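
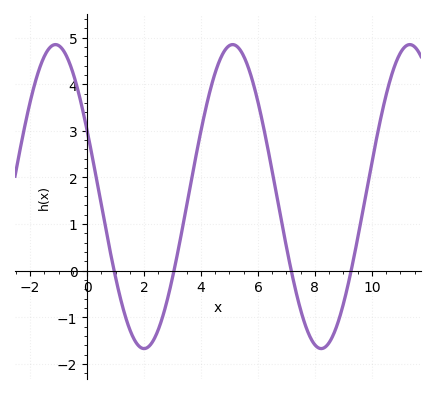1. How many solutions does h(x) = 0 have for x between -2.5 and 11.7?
4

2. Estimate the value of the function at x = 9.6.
1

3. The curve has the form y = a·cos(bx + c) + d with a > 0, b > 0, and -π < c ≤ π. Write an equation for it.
y = 3.26cos(1x + 1.1) + 1.59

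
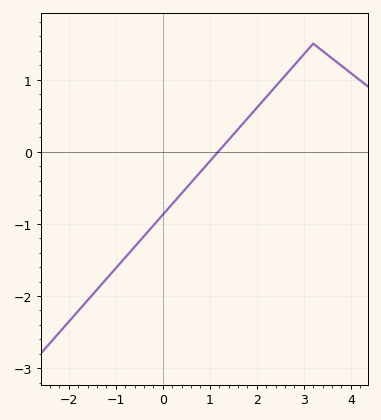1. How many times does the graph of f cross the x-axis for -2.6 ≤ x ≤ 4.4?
1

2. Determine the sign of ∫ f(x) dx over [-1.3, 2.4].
negative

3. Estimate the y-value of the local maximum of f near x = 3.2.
1.5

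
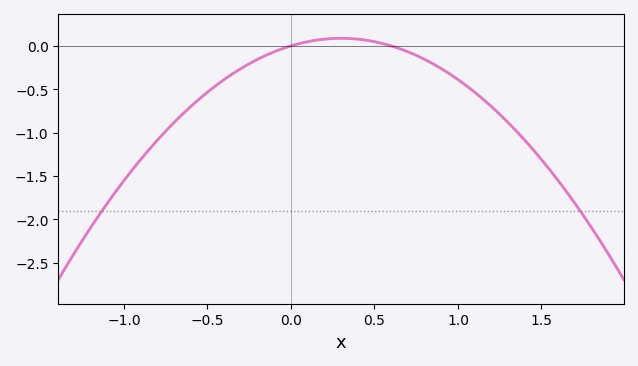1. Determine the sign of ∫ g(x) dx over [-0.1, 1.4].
negative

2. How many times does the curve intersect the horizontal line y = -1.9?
2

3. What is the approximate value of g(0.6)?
0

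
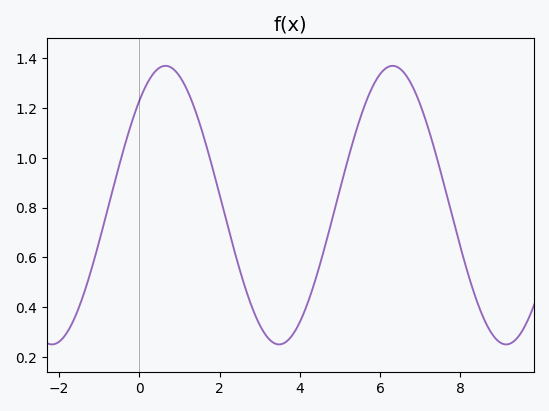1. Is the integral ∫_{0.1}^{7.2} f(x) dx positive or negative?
positive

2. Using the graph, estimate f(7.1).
1.16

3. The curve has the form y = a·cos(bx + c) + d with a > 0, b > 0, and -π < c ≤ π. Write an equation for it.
y = 0.56cos(1.1x - 0.72) + 0.81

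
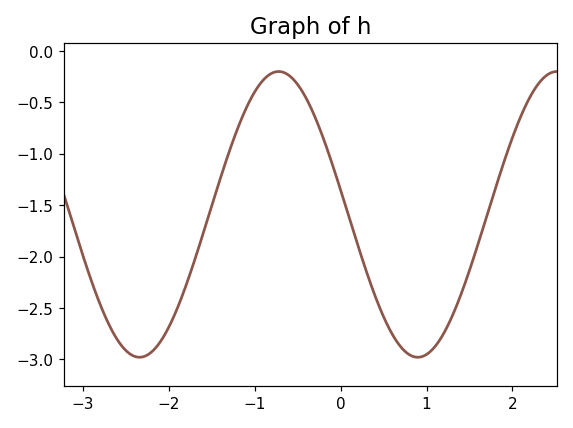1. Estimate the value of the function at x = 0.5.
-2.59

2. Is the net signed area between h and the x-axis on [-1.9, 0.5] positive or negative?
negative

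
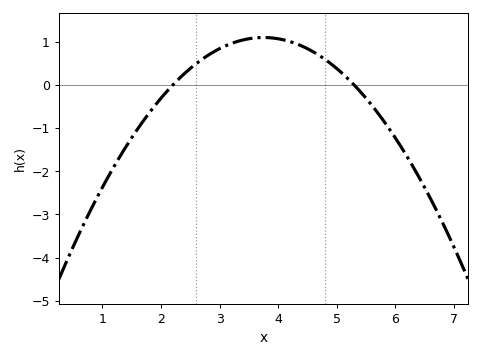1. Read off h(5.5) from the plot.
-0.3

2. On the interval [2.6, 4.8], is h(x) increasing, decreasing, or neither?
neither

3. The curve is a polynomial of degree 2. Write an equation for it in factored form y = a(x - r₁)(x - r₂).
y = -0.46(x - 2.2)(x - 5.3)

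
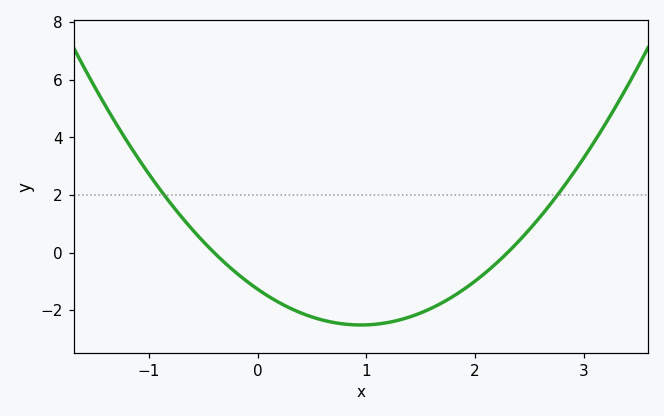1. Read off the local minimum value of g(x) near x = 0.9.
-2.6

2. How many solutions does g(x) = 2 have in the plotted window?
2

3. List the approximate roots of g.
-0.4, 2.3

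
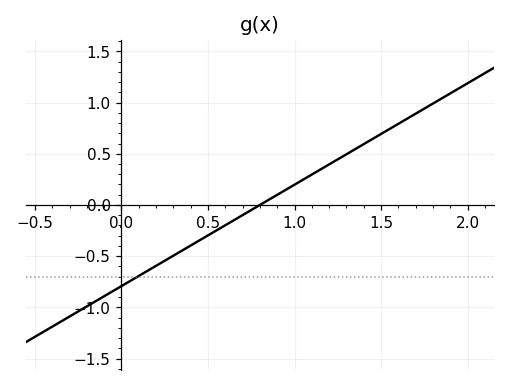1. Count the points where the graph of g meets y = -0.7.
1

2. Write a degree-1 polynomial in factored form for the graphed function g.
y = 0.99(x - 0.8)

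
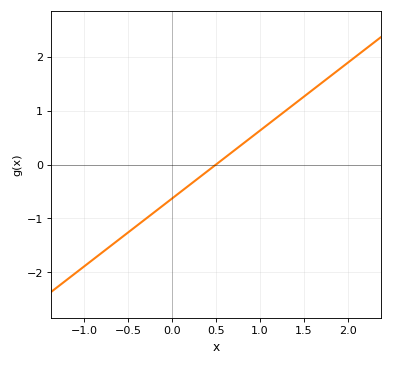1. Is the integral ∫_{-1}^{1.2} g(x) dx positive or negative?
negative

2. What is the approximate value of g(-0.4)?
-1.1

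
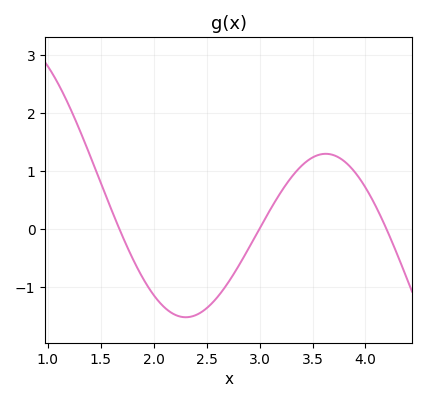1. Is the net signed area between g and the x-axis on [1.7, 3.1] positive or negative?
negative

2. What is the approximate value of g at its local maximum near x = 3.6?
1.3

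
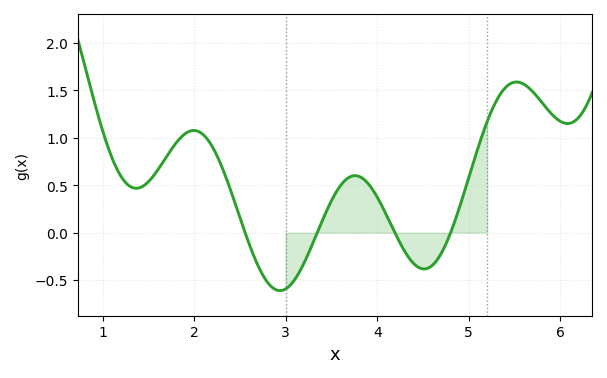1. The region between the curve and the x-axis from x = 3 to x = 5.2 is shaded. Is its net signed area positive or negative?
positive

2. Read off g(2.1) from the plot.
1.03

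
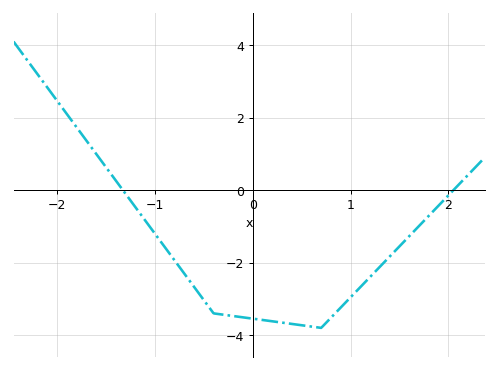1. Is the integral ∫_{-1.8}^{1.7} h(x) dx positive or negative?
negative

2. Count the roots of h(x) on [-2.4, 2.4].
2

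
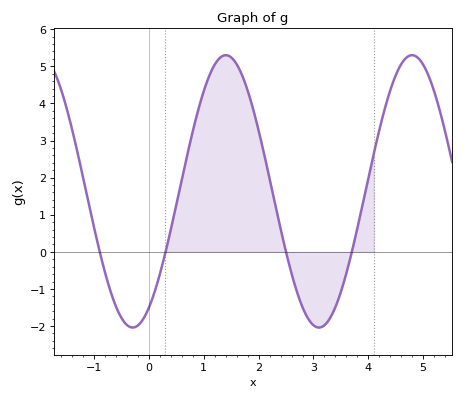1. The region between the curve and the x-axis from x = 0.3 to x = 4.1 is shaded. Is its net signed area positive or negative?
positive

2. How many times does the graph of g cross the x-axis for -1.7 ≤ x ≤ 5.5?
4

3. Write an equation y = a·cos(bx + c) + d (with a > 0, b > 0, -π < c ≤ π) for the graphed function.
y = 3.67cos(1.85x - 2.59) + 1.63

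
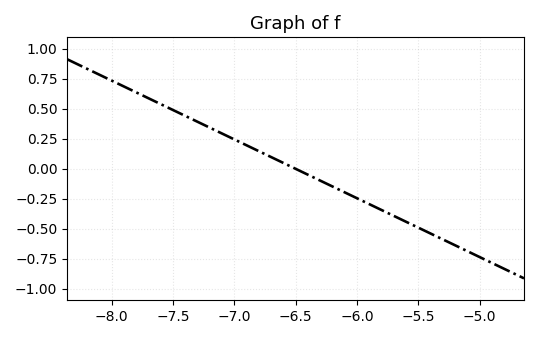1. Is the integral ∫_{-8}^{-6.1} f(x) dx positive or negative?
positive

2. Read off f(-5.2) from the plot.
-0.637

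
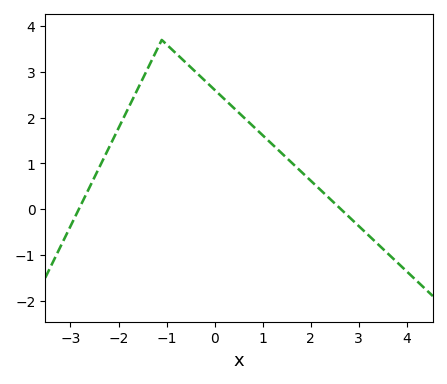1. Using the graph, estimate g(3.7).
-1.06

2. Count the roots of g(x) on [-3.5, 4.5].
2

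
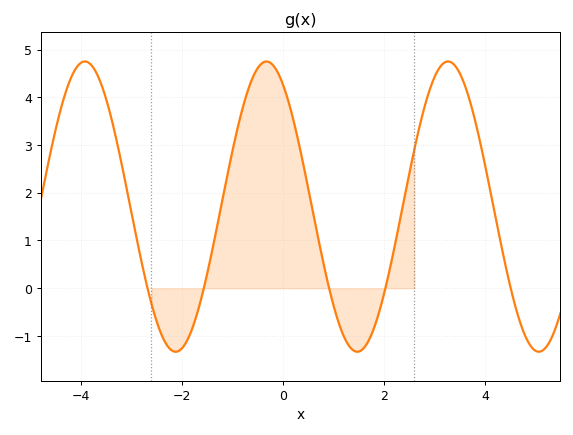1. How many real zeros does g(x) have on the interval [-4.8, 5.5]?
5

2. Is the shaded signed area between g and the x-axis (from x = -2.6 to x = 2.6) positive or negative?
positive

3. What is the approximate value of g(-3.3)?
3.1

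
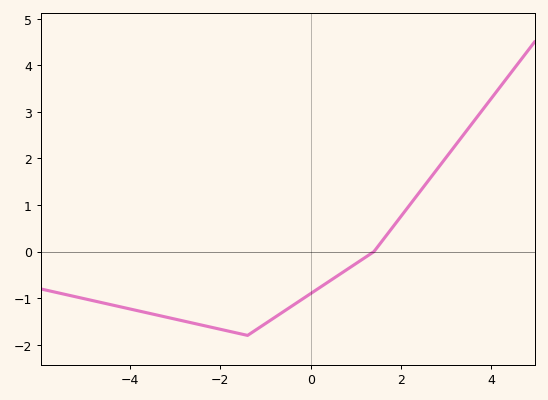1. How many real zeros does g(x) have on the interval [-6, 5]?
1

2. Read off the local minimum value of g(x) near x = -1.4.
-1.8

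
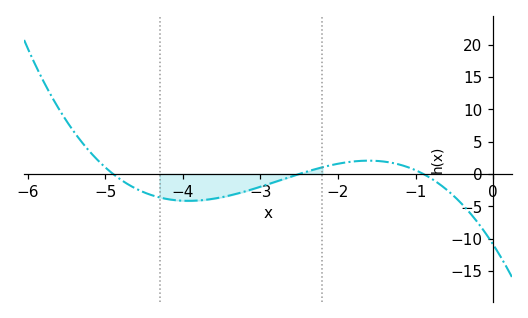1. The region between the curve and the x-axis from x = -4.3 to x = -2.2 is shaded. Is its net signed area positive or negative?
negative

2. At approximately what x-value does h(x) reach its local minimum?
-3.93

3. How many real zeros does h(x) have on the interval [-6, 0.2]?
3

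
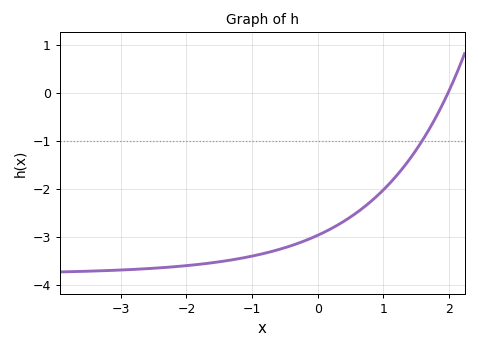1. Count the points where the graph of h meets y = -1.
1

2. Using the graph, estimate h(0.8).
-2.3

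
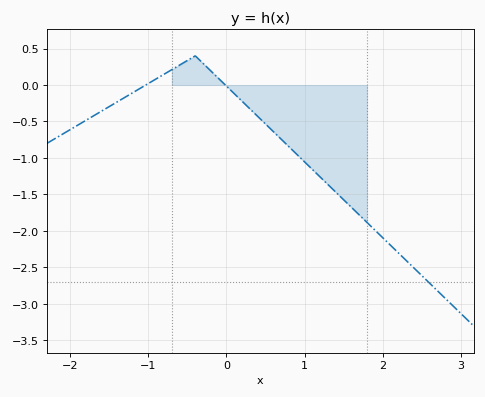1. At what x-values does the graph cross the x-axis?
-1, 0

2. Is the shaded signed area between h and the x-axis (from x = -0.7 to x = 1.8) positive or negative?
negative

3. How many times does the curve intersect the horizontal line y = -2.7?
1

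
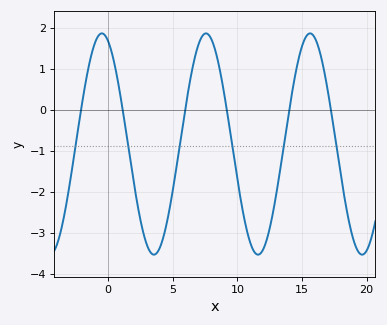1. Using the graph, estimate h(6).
0.1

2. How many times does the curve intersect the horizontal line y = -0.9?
6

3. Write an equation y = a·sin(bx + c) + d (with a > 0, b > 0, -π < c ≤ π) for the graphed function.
y = 2.7sin(0.78x + 2) - 0.84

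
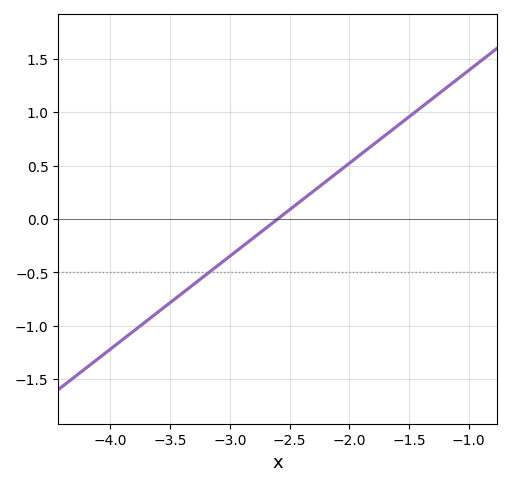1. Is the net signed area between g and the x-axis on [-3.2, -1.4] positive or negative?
positive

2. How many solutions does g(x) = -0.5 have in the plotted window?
1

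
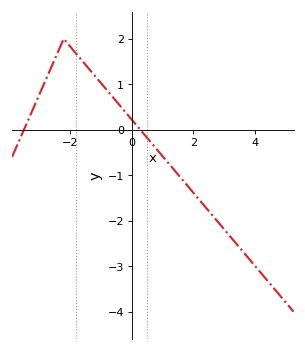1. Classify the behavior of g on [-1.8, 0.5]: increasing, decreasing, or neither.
decreasing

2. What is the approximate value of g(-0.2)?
0.387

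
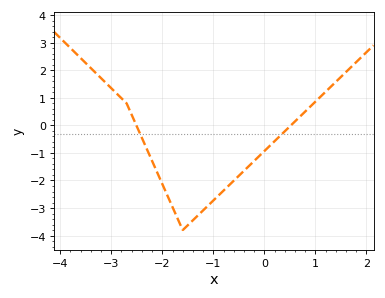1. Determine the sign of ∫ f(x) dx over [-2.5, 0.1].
negative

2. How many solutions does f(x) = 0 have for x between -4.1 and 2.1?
2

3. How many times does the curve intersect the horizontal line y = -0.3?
2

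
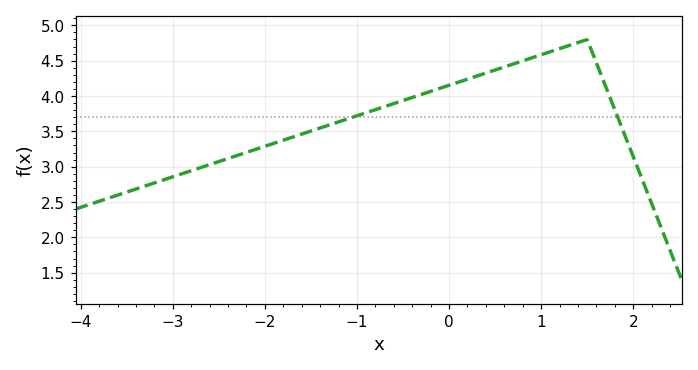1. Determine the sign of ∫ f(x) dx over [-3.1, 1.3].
positive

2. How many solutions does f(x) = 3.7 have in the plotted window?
2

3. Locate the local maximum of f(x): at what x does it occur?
1.5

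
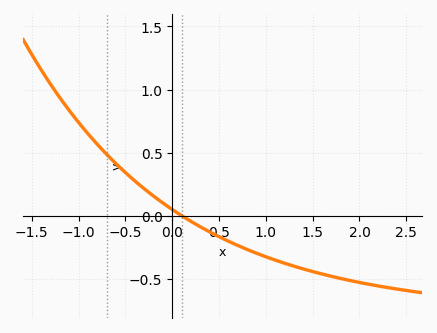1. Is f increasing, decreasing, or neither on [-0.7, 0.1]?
decreasing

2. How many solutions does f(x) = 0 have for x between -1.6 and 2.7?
1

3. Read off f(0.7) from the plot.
-0.25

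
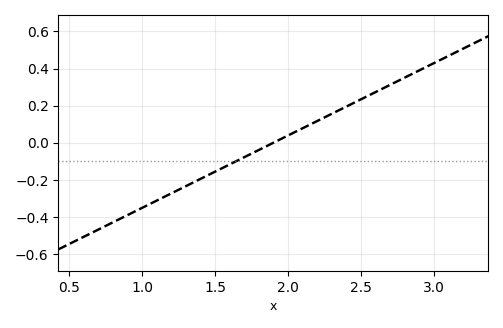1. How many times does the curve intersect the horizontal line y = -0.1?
1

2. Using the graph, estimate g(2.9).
0.39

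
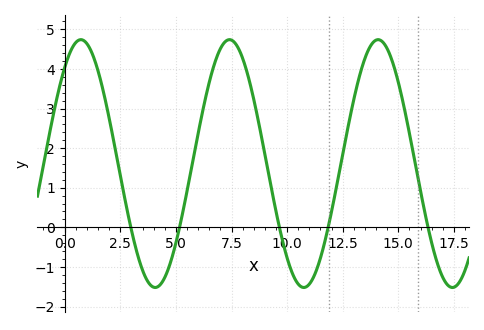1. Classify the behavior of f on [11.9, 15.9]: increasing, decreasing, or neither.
neither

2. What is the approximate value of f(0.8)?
4.7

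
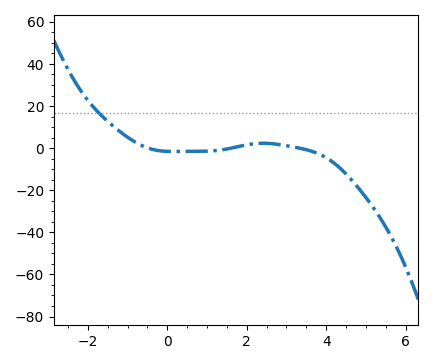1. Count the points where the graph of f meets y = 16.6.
1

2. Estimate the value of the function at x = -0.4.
0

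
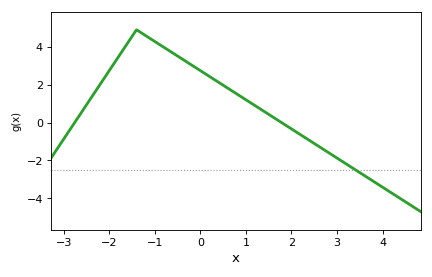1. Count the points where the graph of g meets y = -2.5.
1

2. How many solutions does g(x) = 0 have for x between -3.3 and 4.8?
2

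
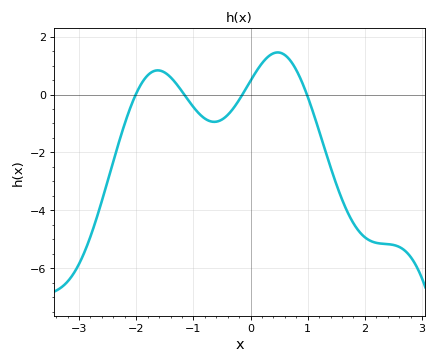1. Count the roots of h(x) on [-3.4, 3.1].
4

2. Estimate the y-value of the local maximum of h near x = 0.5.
1.4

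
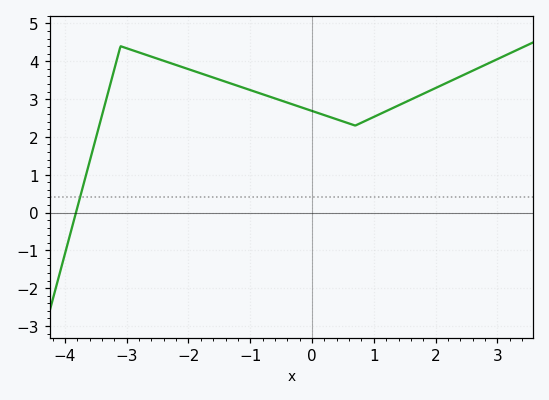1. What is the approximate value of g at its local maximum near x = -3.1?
4.4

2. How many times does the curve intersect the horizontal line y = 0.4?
1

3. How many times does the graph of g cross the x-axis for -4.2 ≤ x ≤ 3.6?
1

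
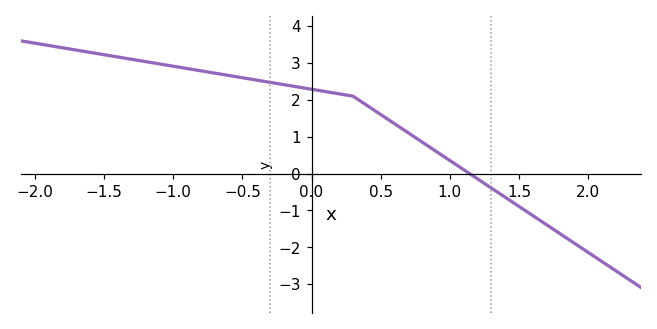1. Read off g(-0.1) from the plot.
2.35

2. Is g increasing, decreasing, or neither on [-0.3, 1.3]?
decreasing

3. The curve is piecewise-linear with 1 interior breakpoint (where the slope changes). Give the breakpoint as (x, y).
(0.3, 2.1)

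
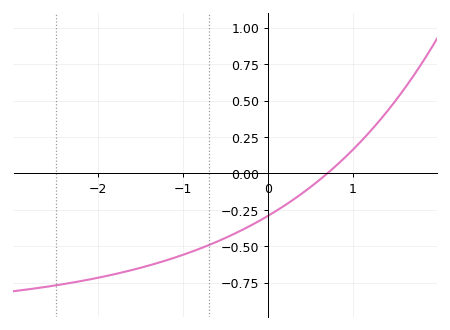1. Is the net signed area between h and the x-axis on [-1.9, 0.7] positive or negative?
negative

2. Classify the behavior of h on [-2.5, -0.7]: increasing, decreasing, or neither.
increasing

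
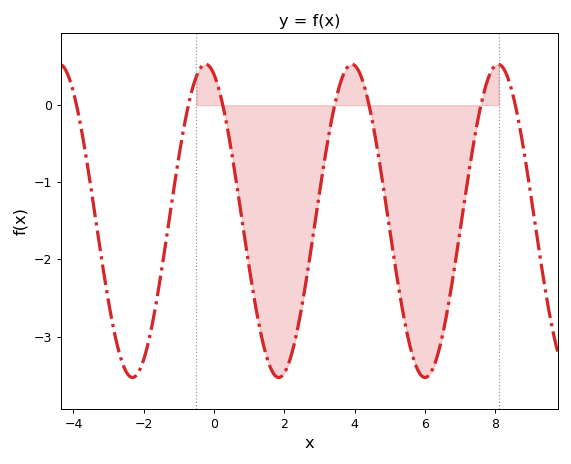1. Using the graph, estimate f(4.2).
0.353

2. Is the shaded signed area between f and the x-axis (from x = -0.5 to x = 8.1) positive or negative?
negative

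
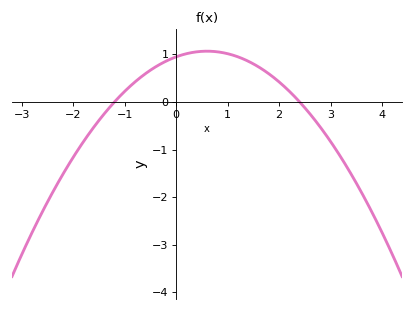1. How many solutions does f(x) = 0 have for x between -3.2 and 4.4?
2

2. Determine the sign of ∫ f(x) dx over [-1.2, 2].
positive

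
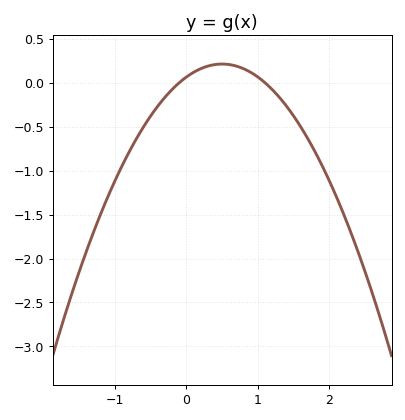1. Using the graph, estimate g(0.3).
0.2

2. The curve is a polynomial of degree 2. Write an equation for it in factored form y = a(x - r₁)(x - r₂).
y = -0.59(x + 0.1)(x - 1.1)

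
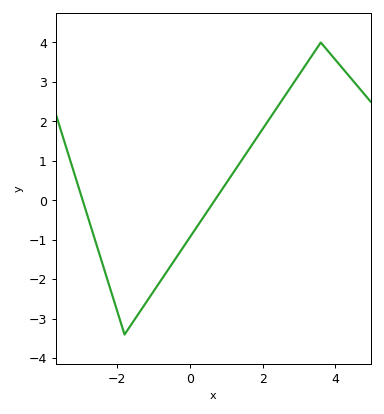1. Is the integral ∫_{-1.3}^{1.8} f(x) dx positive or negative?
negative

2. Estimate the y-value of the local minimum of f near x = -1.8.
-3.4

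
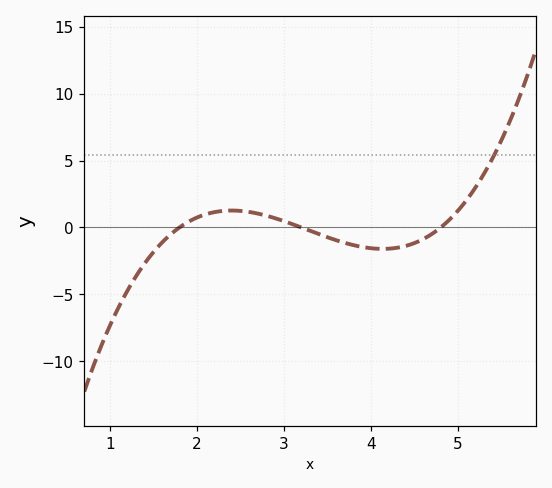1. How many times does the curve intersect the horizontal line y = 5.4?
1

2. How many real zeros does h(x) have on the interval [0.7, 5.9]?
3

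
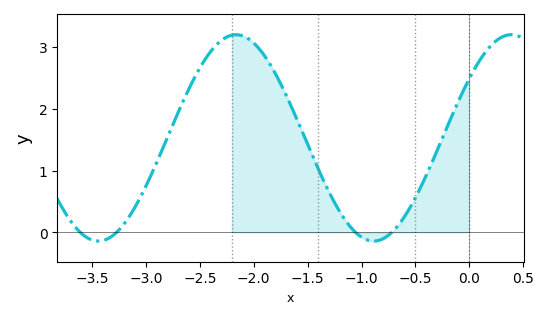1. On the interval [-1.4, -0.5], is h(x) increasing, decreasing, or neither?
neither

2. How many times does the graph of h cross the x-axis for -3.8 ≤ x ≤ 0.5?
4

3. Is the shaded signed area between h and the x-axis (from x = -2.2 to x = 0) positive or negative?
positive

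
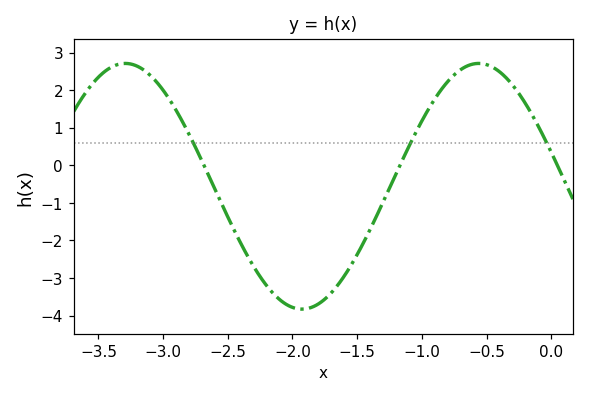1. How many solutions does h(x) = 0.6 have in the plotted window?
3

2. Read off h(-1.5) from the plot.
-2.38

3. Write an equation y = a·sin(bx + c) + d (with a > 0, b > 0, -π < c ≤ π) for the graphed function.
y = 3.27sin(2.3x + 2.86) - 0.56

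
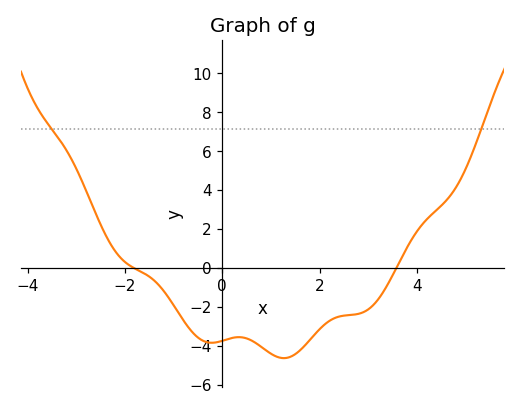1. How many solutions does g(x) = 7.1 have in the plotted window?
2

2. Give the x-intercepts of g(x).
-1.8, 3.6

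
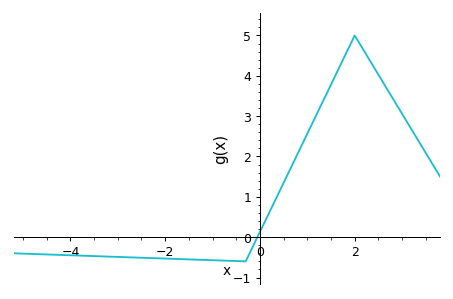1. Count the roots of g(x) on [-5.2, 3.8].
1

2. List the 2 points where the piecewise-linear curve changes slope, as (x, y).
(-0.3, -0.6); (2, 5)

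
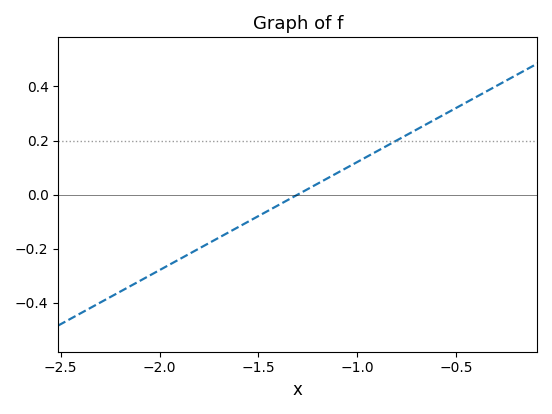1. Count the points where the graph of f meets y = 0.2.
1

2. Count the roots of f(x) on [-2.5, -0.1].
1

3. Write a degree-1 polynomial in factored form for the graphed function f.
y = 0.4(x + 1.3)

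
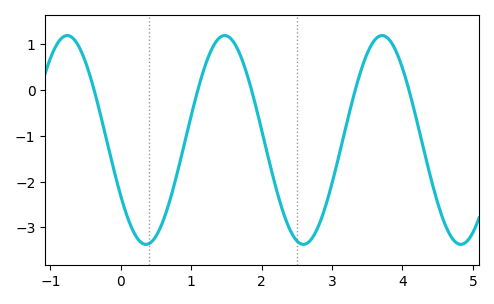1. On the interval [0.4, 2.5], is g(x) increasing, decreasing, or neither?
neither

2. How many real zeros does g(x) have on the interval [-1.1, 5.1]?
5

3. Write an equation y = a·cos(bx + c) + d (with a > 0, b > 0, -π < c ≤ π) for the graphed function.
y = 2.28cos(2.8x + 2.1) - 1.09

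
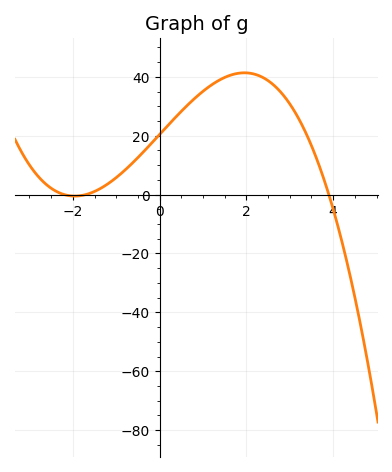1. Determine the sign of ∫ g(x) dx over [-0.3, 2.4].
positive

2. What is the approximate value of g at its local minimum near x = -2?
0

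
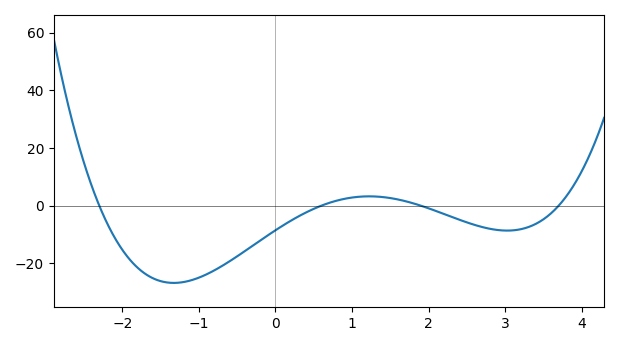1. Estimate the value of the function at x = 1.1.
4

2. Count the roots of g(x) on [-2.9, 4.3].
4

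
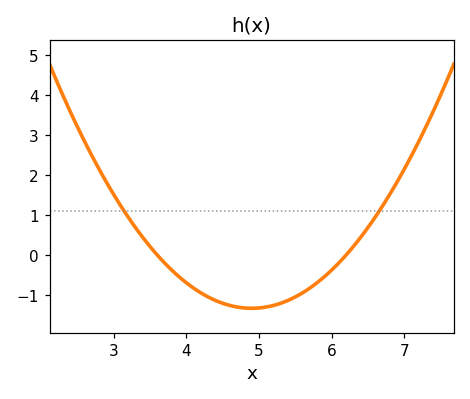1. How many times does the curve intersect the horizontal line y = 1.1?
2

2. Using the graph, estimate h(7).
2.15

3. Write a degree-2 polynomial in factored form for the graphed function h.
y = 0.79(x - 3.6)(x - 6.2)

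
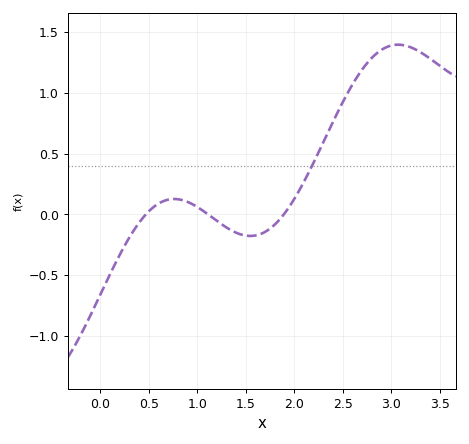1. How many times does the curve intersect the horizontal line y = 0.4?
1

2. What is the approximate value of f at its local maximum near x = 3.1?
1.4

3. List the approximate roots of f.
0.5, 1.1, 1.9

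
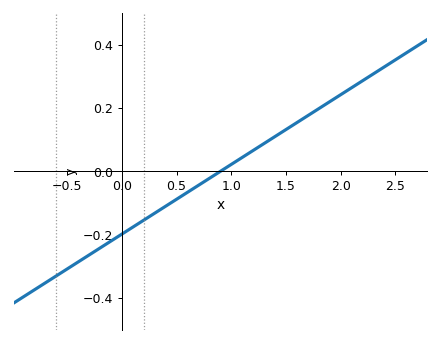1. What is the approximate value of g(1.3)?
0.08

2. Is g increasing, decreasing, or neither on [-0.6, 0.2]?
increasing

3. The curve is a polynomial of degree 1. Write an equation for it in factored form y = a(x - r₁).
y = 0.22(x - 0.9)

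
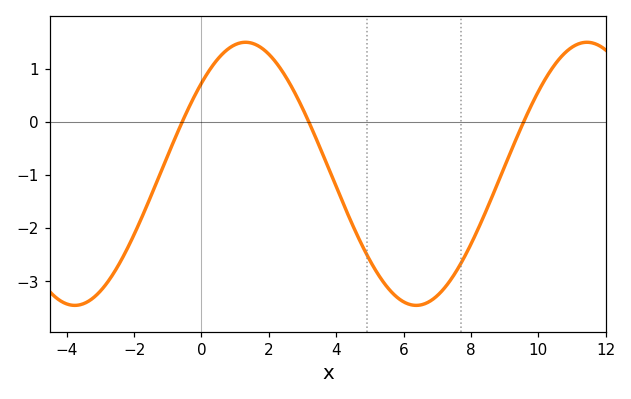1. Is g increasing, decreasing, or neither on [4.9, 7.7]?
neither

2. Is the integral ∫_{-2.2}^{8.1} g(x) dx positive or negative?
negative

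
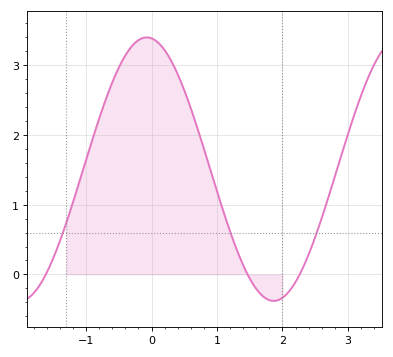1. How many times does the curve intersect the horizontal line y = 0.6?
3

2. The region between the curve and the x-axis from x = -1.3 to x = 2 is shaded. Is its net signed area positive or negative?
positive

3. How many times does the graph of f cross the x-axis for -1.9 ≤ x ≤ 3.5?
3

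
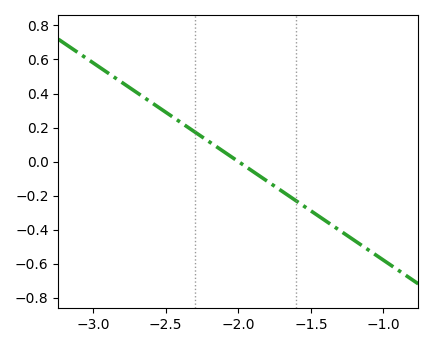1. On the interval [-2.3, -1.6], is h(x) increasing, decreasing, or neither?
decreasing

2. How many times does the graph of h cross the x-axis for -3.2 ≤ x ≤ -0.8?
1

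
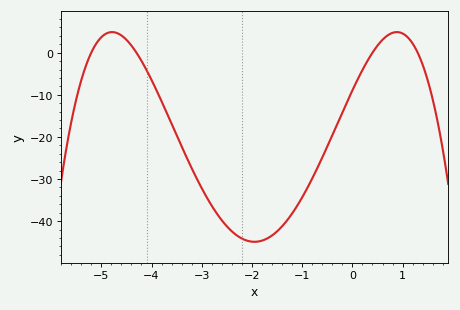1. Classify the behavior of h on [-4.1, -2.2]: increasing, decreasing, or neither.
decreasing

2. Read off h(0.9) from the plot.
4.88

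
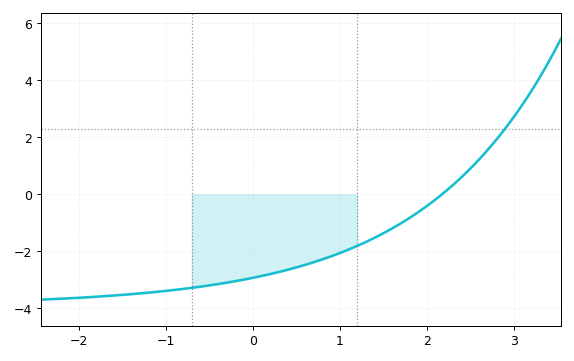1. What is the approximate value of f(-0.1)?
-2.99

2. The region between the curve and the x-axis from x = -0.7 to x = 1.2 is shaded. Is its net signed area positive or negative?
negative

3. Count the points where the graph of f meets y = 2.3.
1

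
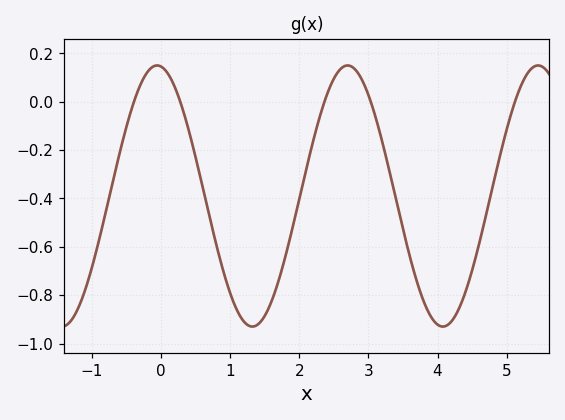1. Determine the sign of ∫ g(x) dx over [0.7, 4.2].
negative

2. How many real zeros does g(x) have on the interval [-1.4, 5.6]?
5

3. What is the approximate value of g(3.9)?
-0.88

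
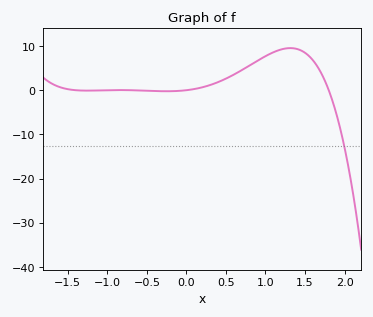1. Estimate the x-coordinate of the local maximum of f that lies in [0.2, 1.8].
1.3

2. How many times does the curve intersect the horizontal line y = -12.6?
1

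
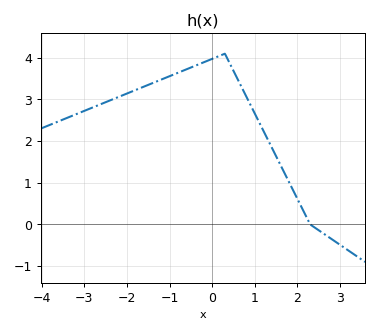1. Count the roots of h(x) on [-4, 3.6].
1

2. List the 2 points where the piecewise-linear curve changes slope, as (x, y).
(0.3, 4.1); (2.3, 0)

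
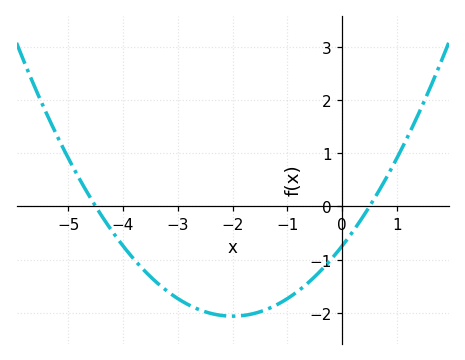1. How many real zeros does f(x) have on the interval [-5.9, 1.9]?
2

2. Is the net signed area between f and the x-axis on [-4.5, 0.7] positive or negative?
negative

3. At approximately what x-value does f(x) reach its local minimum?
-2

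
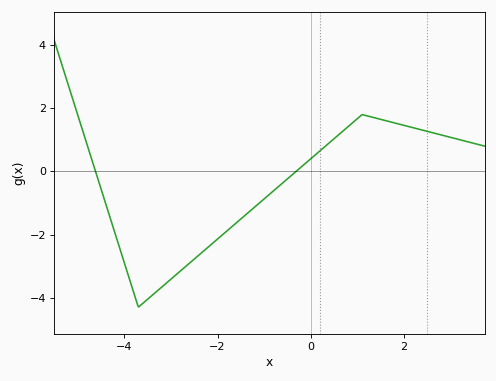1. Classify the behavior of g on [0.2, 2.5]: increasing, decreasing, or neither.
neither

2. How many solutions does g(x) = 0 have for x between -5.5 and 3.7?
2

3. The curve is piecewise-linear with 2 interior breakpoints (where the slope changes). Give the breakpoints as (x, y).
(-3.7, -4.3); (1.1, 1.8)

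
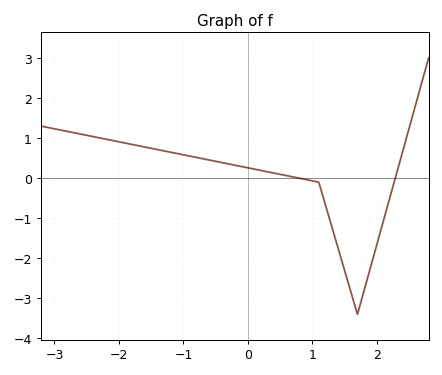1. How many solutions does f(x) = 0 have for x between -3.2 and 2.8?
2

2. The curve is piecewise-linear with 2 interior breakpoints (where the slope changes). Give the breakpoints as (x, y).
(1.1, -0.1); (1.7, -3.4)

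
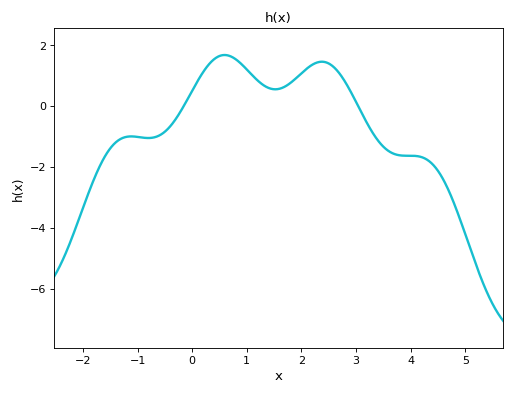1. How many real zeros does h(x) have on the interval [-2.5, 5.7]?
2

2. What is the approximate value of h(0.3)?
1.36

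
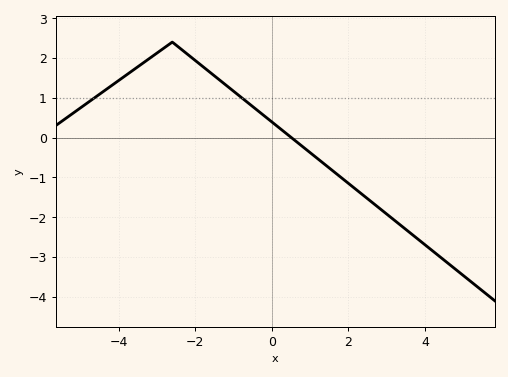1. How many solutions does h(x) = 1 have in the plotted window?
2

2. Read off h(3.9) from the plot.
-2.6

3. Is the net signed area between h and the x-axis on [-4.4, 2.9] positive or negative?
positive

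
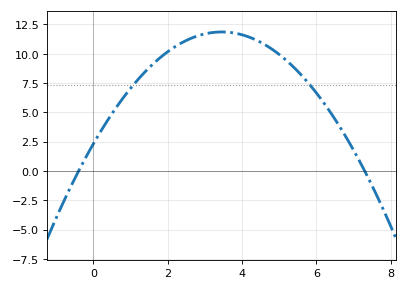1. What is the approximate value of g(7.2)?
0.5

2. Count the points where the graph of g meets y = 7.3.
2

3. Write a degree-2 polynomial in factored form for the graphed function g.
y = -0.8(x + 0.4)(x - 7.3)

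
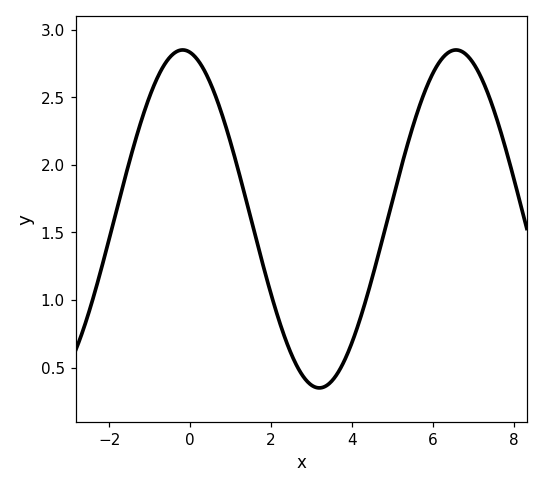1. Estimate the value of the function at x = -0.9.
2.6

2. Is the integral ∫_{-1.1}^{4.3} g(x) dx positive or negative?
positive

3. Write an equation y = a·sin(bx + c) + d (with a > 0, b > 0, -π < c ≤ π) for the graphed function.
y = 1.25sin(0.93x + 1.7) + 1.6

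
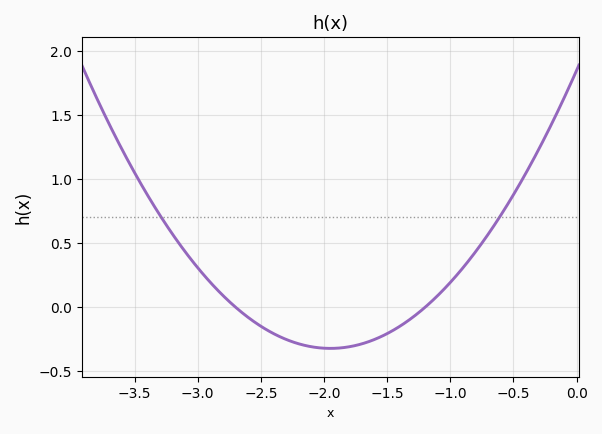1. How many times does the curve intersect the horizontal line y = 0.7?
2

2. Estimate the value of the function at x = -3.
0.3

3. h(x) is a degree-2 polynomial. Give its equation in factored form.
y = 0.57(x + 2.7)(x + 1.2)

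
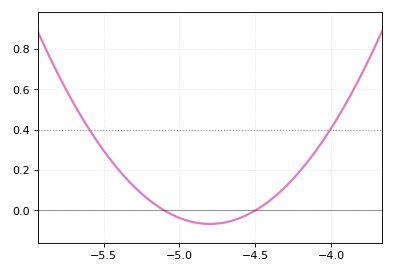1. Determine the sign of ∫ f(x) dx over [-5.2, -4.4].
negative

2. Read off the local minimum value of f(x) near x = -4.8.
-0.06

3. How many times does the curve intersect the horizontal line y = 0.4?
2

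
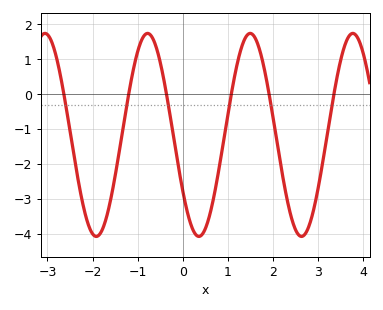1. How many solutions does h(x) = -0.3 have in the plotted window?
6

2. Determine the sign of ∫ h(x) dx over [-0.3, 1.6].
negative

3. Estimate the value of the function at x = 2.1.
-1.44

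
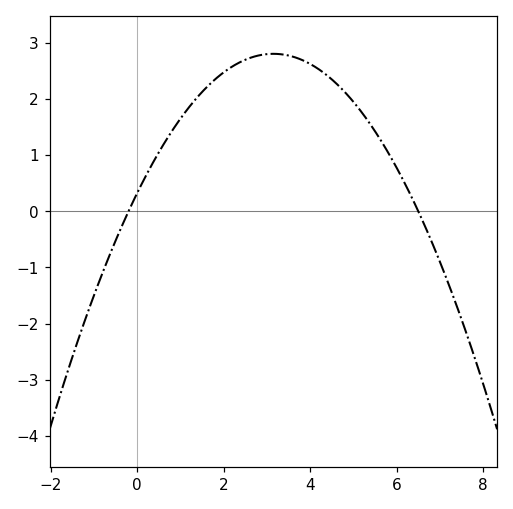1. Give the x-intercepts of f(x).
-0.2, 6.5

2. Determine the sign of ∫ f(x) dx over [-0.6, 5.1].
positive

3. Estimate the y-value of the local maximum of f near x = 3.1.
2.81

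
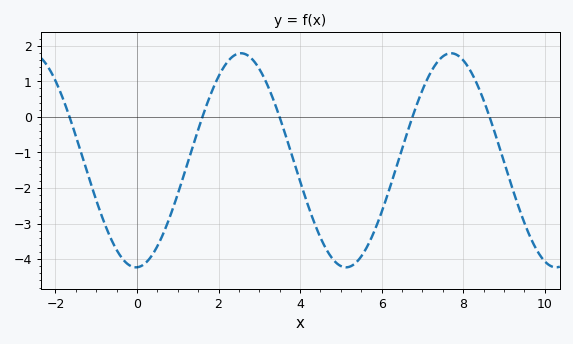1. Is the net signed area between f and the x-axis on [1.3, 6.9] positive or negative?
negative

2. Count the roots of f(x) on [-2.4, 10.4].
5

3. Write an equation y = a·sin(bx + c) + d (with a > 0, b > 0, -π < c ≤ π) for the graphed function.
y = 3.01sin(1.22x - 1.54) - 1.22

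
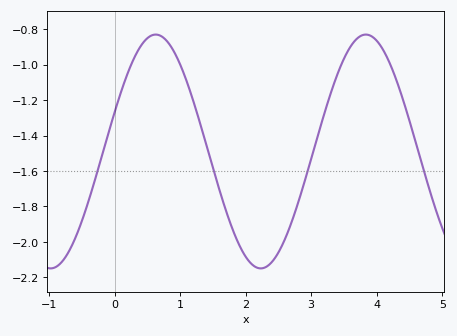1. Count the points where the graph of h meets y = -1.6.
4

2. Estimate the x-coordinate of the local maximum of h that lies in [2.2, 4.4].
3.83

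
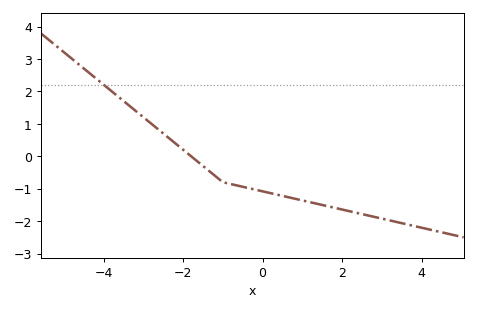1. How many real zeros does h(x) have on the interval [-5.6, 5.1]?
1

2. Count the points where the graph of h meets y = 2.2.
1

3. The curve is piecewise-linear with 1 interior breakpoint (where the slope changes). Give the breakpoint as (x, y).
(-1, -0.8)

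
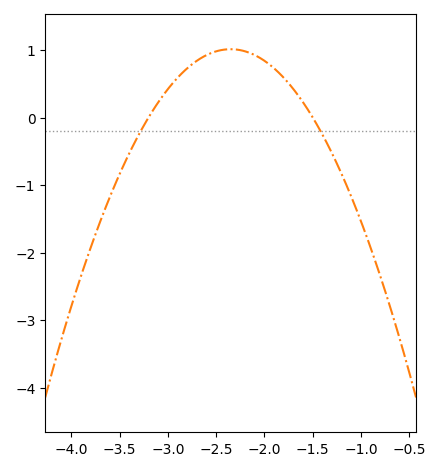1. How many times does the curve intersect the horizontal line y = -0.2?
2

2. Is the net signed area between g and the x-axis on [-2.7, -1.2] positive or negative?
positive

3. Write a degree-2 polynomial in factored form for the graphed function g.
y = -1.4(x + 3.2)(x + 1.5)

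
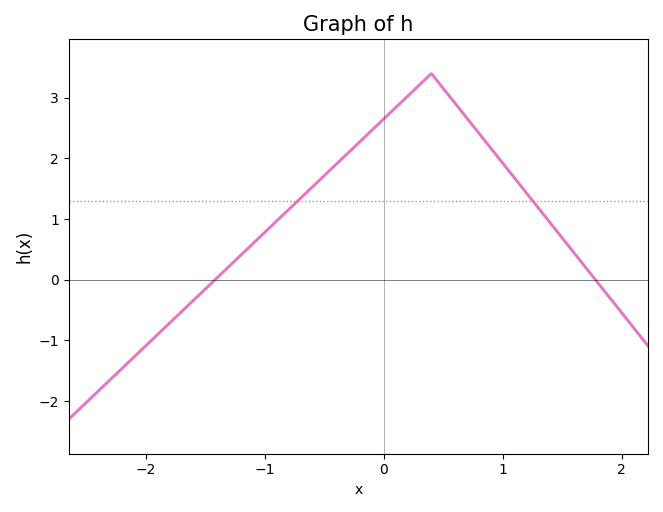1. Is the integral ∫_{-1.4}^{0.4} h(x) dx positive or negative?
positive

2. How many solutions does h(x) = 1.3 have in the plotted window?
2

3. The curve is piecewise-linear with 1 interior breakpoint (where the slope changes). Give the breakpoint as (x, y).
(0.4, 3.4)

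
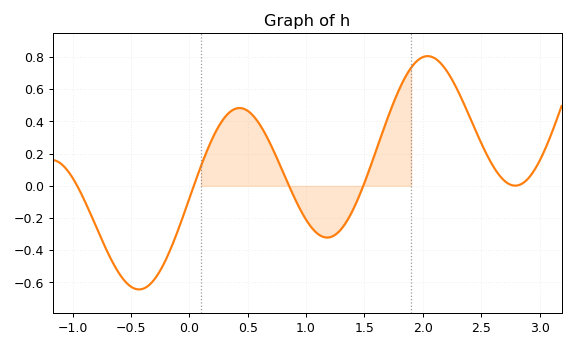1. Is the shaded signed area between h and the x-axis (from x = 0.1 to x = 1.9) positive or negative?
positive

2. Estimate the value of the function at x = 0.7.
0.252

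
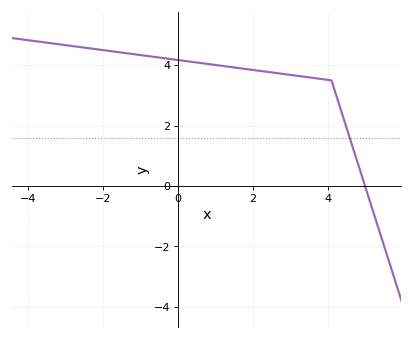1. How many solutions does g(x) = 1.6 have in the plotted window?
1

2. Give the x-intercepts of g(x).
5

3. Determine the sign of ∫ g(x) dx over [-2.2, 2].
positive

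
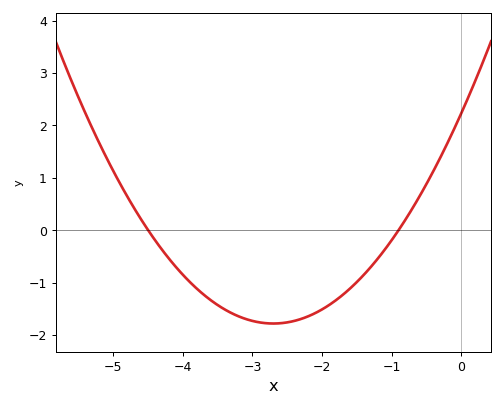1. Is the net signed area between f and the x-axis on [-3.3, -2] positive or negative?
negative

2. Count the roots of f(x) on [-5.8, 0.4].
2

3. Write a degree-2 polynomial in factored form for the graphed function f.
y = 0.55(x + 4.5)(x + 0.9)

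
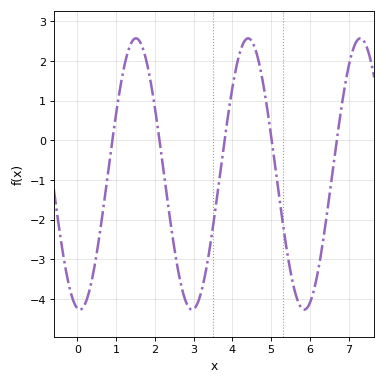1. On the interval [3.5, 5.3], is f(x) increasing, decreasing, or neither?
neither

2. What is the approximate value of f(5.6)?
-3.8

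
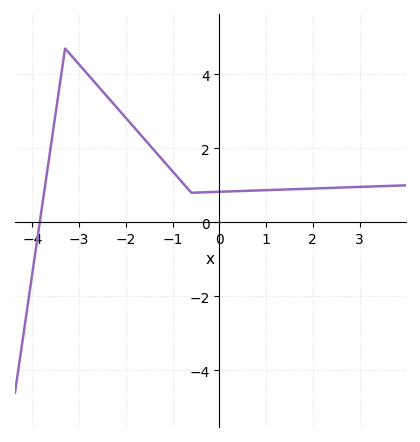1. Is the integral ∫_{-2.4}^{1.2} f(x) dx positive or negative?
positive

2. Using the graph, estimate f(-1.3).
1.8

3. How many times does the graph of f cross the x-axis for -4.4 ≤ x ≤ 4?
1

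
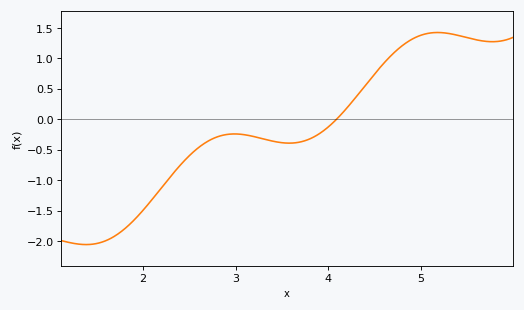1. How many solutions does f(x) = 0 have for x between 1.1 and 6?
1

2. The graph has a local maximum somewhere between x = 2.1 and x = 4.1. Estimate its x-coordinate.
3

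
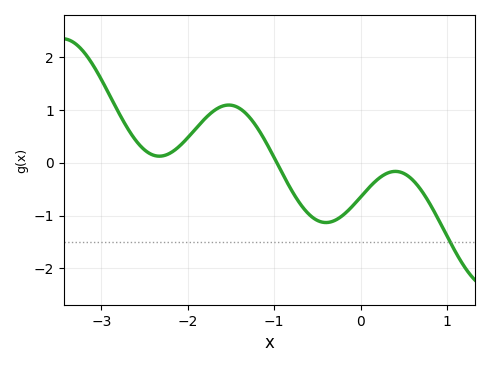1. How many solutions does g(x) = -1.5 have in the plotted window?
1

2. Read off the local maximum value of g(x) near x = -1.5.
1.1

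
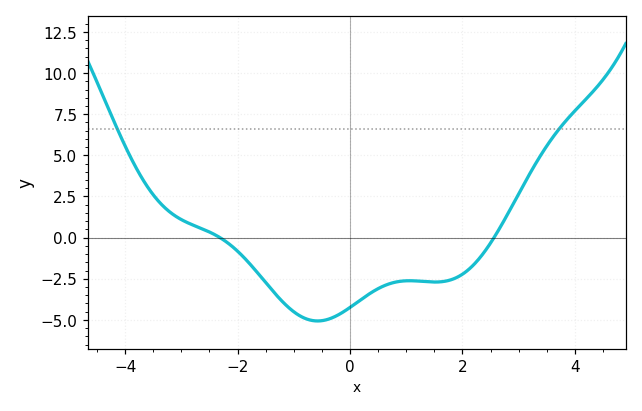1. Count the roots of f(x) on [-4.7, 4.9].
2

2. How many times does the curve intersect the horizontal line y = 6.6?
2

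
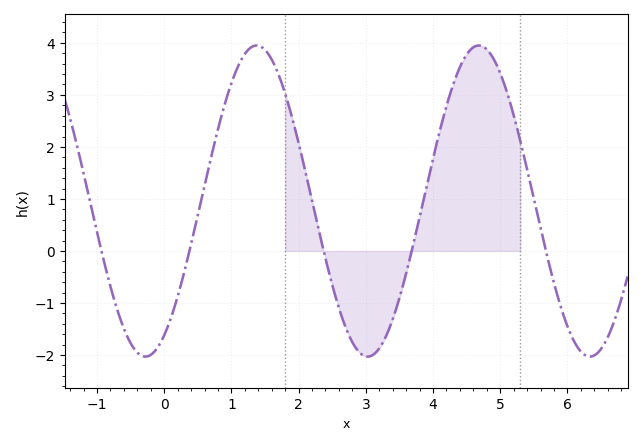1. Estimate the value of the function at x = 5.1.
3.1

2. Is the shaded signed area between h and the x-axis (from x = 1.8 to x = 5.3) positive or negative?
positive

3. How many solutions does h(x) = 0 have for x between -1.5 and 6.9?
5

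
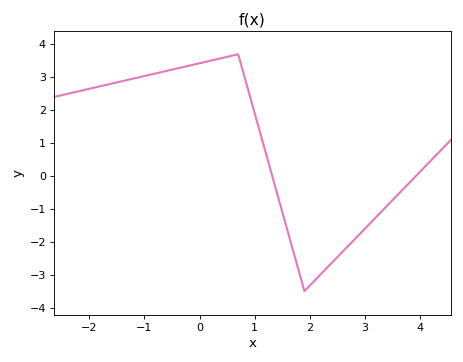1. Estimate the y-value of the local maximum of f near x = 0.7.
3.7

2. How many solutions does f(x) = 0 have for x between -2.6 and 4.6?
2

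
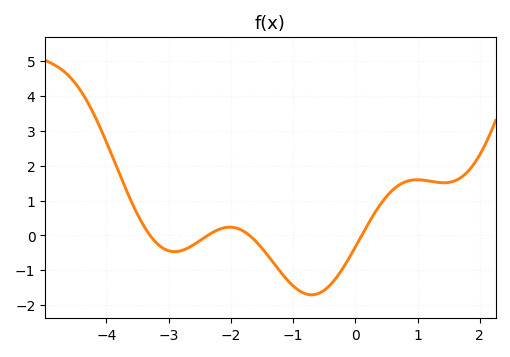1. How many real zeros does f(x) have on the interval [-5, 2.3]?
4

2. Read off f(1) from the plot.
1.6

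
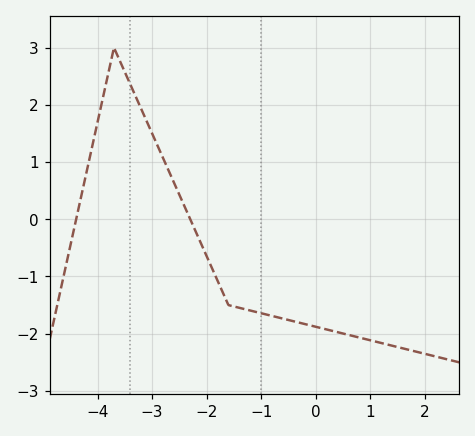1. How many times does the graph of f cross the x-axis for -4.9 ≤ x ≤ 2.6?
2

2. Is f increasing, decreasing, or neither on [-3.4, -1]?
decreasing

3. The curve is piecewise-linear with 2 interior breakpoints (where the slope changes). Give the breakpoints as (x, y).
(-3.7, 3); (-1.6, -1.5)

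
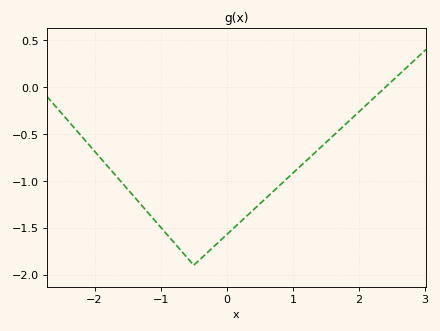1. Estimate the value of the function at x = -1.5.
-1.09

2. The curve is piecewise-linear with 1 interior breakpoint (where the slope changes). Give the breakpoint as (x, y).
(-0.5, -1.9)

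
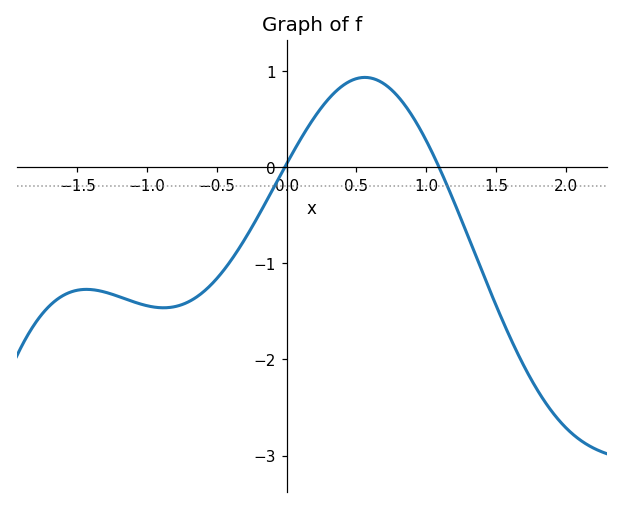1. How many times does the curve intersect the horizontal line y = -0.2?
2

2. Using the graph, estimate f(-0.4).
-0.971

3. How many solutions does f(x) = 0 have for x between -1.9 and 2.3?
2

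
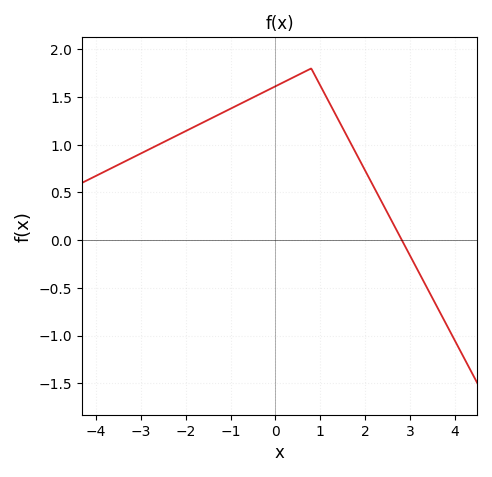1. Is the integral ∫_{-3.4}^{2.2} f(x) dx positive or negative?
positive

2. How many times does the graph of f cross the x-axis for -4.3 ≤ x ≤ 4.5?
1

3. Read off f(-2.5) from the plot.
1.03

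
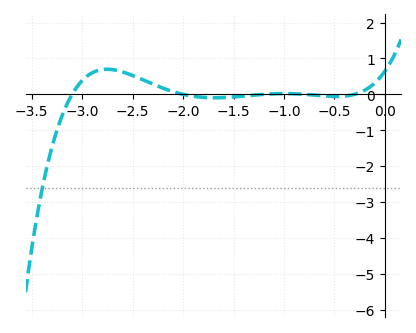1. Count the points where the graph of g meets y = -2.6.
1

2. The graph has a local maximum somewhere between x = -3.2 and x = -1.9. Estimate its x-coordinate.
-2.75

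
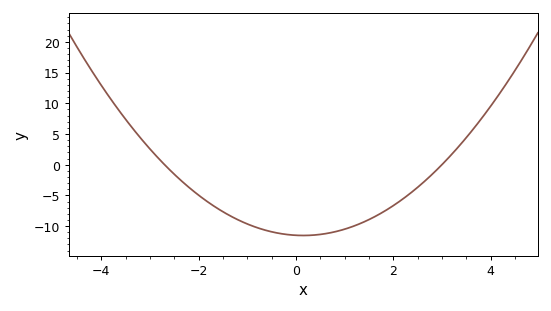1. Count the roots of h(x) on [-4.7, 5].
2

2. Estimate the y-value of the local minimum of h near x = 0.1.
-11.5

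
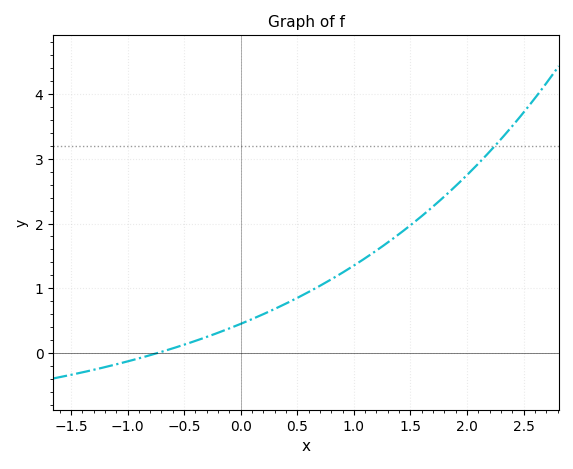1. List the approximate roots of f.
-0.734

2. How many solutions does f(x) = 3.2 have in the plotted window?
1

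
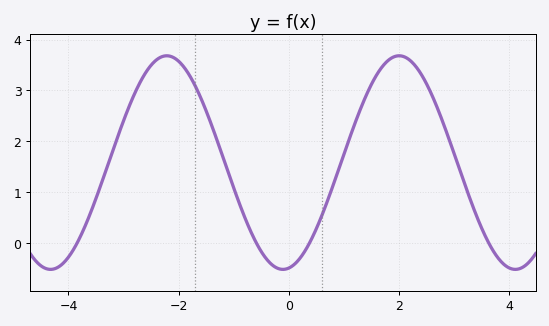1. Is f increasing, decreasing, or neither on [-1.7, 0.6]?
neither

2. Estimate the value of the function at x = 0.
-0.493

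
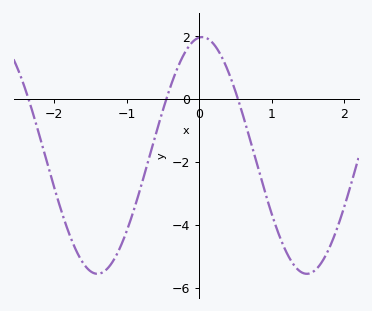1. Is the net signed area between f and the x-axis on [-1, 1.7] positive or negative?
negative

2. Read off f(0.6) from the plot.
-0.4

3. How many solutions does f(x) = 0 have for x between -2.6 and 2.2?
3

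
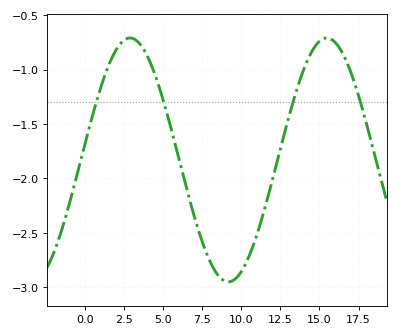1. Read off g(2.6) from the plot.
-0.7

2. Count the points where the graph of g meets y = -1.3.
4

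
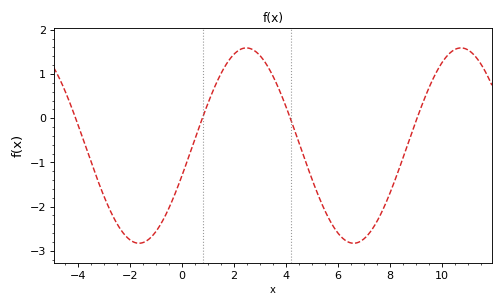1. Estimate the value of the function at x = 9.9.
1.15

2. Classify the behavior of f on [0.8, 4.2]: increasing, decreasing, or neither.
neither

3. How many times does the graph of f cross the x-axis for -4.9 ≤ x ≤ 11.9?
4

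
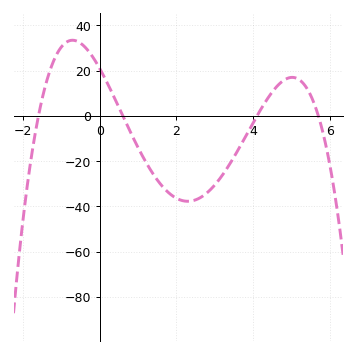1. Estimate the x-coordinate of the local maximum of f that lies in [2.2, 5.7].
5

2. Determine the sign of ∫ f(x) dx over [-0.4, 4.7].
negative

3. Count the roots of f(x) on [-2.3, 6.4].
4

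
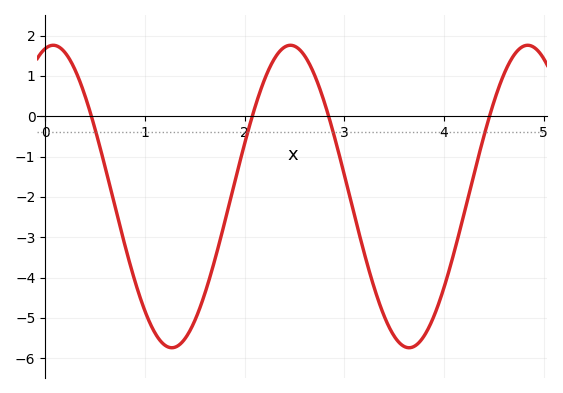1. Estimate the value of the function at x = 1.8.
-2.63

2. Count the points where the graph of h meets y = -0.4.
4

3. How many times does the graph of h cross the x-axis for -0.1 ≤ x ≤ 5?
4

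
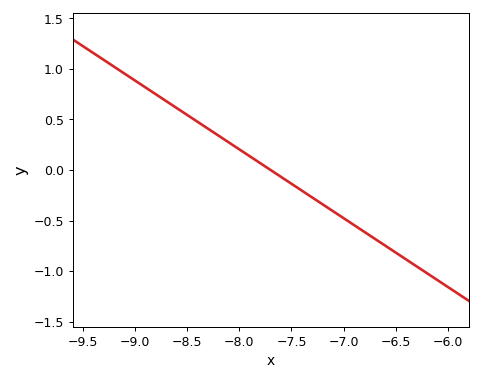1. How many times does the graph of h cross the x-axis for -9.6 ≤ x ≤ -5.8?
1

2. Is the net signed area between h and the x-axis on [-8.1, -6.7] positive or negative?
negative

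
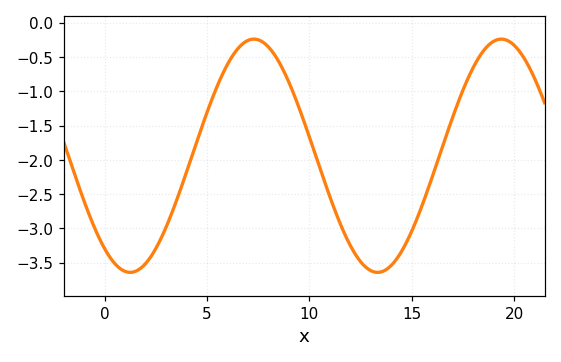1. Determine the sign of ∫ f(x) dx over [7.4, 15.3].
negative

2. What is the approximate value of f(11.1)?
-2.6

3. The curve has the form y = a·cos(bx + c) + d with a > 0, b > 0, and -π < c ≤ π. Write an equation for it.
y = 1.7cos(0.52x + 2.5) - 1.94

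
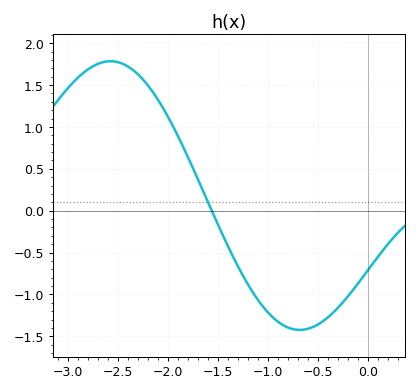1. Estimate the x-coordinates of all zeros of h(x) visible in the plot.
-1.55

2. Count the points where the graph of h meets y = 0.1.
1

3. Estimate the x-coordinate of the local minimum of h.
-0.7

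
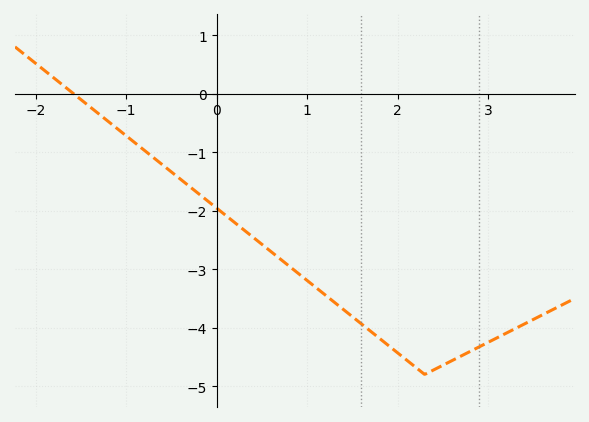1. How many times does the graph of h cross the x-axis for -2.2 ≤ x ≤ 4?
1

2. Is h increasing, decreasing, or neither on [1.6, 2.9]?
neither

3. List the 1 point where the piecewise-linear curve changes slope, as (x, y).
(2.3, -4.8)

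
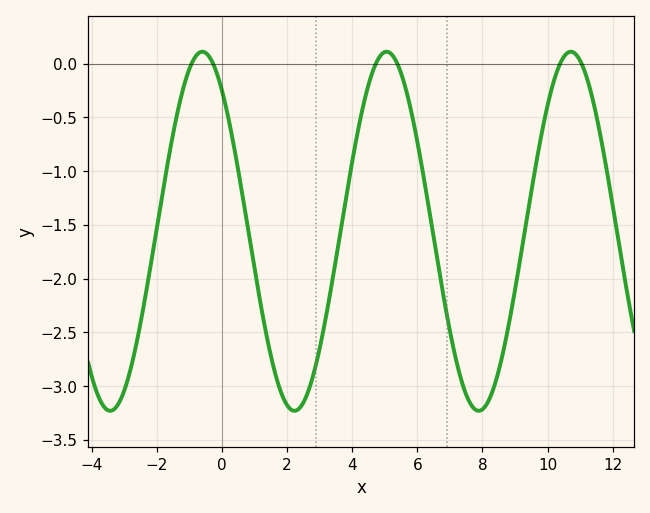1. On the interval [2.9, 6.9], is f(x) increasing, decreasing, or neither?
neither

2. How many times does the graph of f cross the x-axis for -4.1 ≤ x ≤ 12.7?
6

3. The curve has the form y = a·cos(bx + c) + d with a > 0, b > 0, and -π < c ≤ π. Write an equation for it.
y = 1.67cos(1.1x + 0.67) - 1.56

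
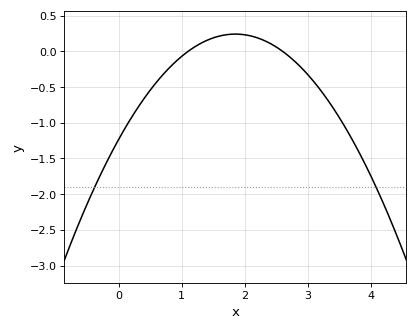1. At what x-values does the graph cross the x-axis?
1.1, 2.6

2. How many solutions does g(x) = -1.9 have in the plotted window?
2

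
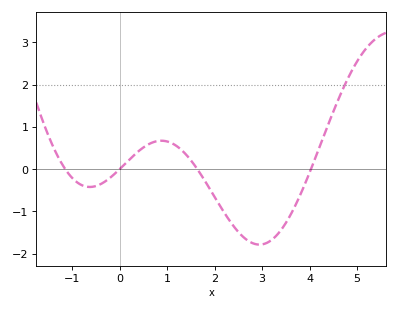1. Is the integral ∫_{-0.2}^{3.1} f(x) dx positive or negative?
negative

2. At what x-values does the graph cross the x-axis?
-1.1, 0, 1.6, 4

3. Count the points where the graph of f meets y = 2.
1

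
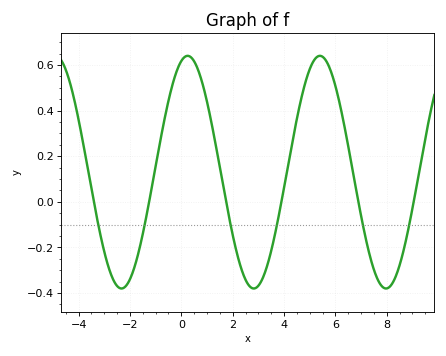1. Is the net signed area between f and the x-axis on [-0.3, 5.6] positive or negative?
positive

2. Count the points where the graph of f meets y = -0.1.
6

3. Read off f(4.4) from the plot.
0.3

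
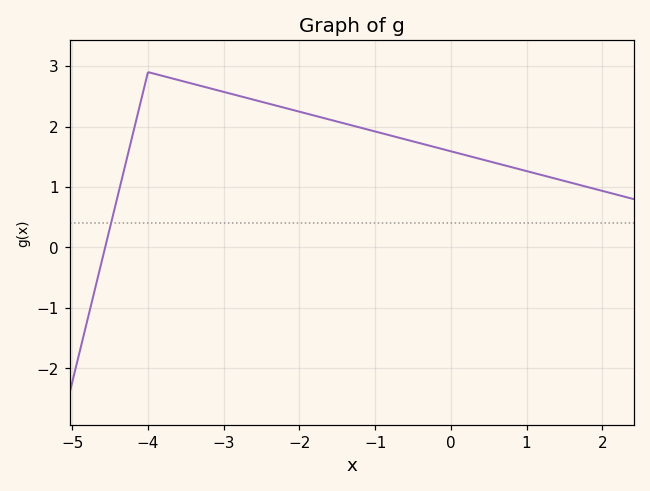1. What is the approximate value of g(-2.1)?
2.28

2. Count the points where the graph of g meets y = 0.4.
1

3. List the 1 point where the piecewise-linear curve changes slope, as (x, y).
(-4, 2.9)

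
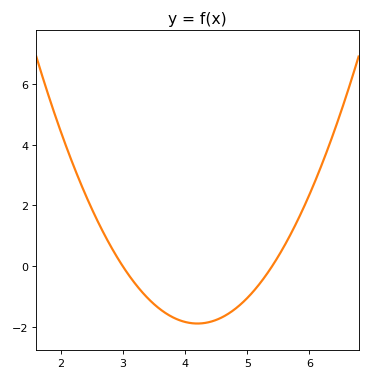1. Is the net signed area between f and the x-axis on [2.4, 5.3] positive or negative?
negative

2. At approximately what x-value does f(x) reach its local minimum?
4.2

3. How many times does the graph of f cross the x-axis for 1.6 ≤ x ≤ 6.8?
2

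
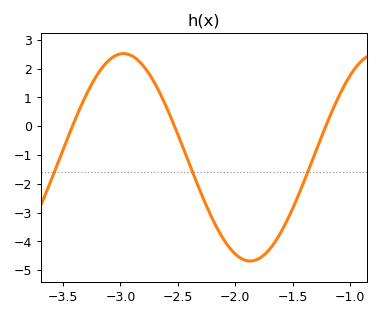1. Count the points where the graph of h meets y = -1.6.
3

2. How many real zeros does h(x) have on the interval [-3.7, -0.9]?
3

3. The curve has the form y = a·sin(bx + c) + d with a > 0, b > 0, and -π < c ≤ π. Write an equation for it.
y = 3.6sin(2.9x - 2.5) - 1.08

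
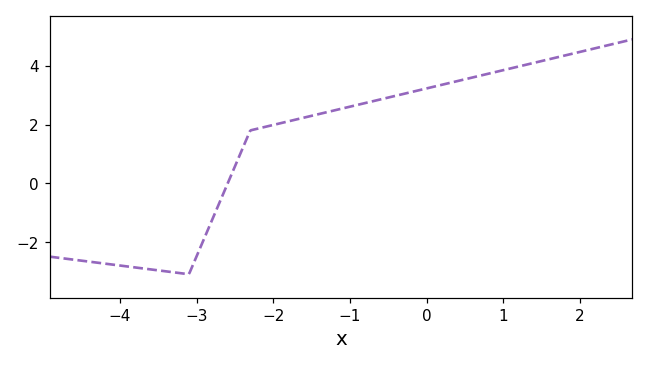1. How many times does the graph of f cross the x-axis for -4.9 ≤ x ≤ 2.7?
1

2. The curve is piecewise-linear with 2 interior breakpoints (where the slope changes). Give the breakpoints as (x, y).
(-3.1, -3.1); (-2.3, 1.8)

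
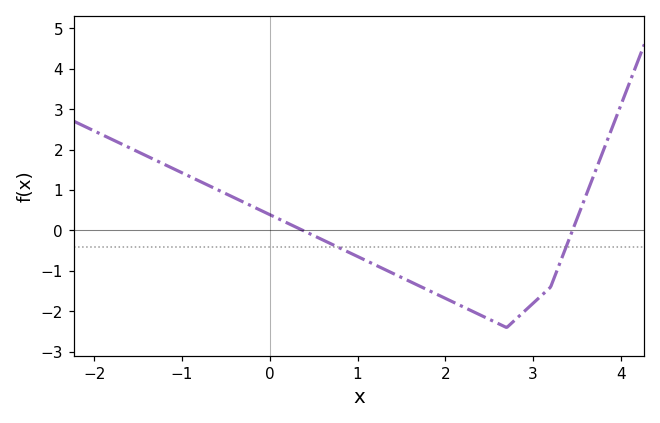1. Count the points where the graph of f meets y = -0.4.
2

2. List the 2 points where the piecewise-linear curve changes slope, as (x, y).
(2.7, -2.4); (3.2, -1.4)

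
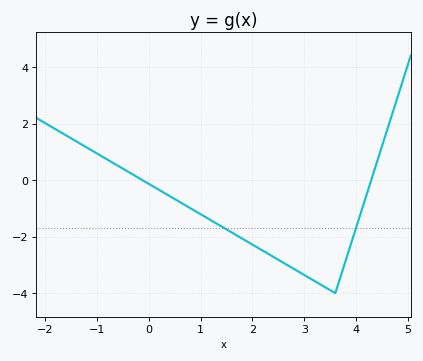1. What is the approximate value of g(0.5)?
-0.673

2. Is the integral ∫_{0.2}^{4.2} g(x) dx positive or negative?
negative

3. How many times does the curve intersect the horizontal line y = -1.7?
2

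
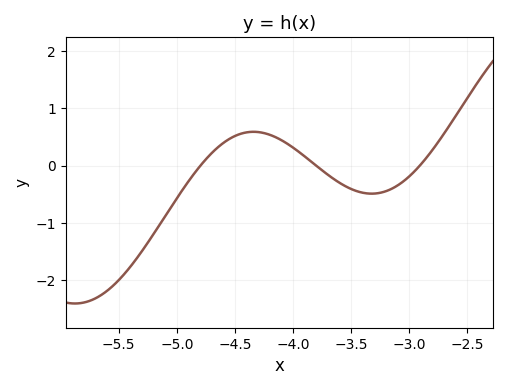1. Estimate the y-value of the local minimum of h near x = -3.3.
-0.5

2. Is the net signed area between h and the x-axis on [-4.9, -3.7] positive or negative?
positive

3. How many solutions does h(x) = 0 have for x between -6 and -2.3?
3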